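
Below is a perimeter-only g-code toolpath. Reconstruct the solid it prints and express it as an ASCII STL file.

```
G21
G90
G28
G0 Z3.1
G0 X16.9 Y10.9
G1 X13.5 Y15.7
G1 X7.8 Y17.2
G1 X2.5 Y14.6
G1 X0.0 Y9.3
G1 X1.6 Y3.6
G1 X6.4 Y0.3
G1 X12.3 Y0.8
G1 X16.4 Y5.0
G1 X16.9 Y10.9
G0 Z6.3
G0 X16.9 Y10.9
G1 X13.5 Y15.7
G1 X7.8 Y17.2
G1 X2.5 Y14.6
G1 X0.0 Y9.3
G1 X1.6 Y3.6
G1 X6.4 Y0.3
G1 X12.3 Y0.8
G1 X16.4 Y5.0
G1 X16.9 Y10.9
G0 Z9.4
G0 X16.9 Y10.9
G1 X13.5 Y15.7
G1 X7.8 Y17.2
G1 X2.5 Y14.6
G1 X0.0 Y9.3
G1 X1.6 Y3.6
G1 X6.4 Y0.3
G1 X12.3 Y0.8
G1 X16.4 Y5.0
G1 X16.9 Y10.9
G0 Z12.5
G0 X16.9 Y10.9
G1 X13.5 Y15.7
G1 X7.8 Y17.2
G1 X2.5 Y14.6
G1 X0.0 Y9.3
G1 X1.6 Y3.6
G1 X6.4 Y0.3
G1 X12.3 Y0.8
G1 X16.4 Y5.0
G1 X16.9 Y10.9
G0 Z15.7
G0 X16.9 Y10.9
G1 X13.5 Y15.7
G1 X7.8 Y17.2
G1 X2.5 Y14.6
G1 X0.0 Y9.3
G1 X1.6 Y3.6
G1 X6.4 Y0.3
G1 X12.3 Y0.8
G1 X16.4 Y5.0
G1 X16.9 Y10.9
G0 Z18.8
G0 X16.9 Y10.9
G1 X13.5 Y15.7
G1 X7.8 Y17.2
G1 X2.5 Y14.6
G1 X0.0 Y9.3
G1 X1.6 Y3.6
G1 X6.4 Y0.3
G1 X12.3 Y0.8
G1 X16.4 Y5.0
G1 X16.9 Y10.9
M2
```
solid part
  facet normal 0.0000 0.0000 -1.0000
    outer loop
      vertex 7.8 17.2 0.0
      vertex 13.5 15.7 0.0
      vertex 16.9 10.9 0.0
    endloop
  endfacet
  facet normal 0.0000 0.0000 -1.0000
    outer loop
      vertex 2.5 14.6 0.0
      vertex 7.8 17.2 0.0
      vertex 16.9 10.9 0.0
    endloop
  endfacet
  facet normal 0.0000 0.0000 -1.0000
    outer loop
      vertex 0.0 9.3 0.0
      vertex 2.5 14.6 0.0
      vertex 16.9 10.9 0.0
    endloop
  endfacet
  facet normal 0.0000 0.0000 -1.0000
    outer loop
      vertex 1.6 3.6 0.0
      vertex 0.0 9.3 0.0
      vertex 16.9 10.9 0.0
    endloop
  endfacet
  facet normal 0.0000 0.0000 -1.0000
    outer loop
      vertex 6.4 0.3 0.0
      vertex 1.6 3.6 0.0
      vertex 16.9 10.9 0.0
    endloop
  endfacet
  facet normal 0.0000 0.0000 -1.0000
    outer loop
      vertex 12.3 0.8 0.0
      vertex 6.4 0.3 0.0
      vertex 16.9 10.9 0.0
    endloop
  endfacet
  facet normal 0.0000 0.0000 -1.0000
    outer loop
      vertex 16.4 5.0 0.0
      vertex 12.3 0.8 0.0
      vertex 16.9 10.9 0.0
    endloop
  endfacet
  facet normal 0.0000 0.0000 1.0000
    outer loop
      vertex 16.9 10.9 18.8
      vertex 13.5 15.7 18.8
      vertex 7.8 17.2 18.8
    endloop
  endfacet
  facet normal 0.0000 0.0000 1.0000
    outer loop
      vertex 16.9 10.9 18.8
      vertex 7.8 17.2 18.8
      vertex 2.5 14.6 18.8
    endloop
  endfacet
  facet normal 0.0000 0.0000 1.0000
    outer loop
      vertex 16.9 10.9 18.8
      vertex 2.5 14.6 18.8
      vertex 0.0 9.3 18.8
    endloop
  endfacet
  facet normal 0.0000 0.0000 1.0000
    outer loop
      vertex 16.9 10.9 18.8
      vertex 0.0 9.3 18.8
      vertex 1.6 3.6 18.8
    endloop
  endfacet
  facet normal 0.0000 0.0000 1.0000
    outer loop
      vertex 16.9 10.9 18.8
      vertex 1.6 3.6 18.8
      vertex 6.4 0.3 18.8
    endloop
  endfacet
  facet normal 0.0000 0.0000 1.0000
    outer loop
      vertex 16.9 10.9 18.8
      vertex 6.4 0.3 18.8
      vertex 12.3 0.8 18.8
    endloop
  endfacet
  facet normal 0.0000 0.0000 1.0000
    outer loop
      vertex 16.9 10.9 18.8
      vertex 12.3 0.8 18.8
      vertex 16.4 5.0 18.8
    endloop
  endfacet
  facet normal 0.8160 0.5780 0.0000
    outer loop
      vertex 16.9 10.9 0.0
      vertex 13.5 15.7 0.0
      vertex 13.5 15.7 18.8
    endloop
  endfacet
  facet normal 0.8160 0.5780 0.0000
    outer loop
      vertex 16.9 10.9 0.0
      vertex 13.5 15.7 18.8
      vertex 16.9 10.9 18.8
    endloop
  endfacet
  facet normal 0.2545 0.9671 0.0000
    outer loop
      vertex 13.5 15.7 0.0
      vertex 7.8 17.2 0.0
      vertex 7.8 17.2 18.8
    endloop
  endfacet
  facet normal 0.2545 0.9671 0.0000
    outer loop
      vertex 13.5 15.7 0.0
      vertex 7.8 17.2 18.8
      vertex 13.5 15.7 18.8
    endloop
  endfacet
  facet normal -0.4404 0.8978 0.0000
    outer loop
      vertex 7.8 17.2 0.0
      vertex 2.5 14.6 0.0
      vertex 2.5 14.6 18.8
    endloop
  endfacet
  facet normal -0.4404 0.8978 0.0000
    outer loop
      vertex 7.8 17.2 0.0
      vertex 2.5 14.6 18.8
      vertex 7.8 17.2 18.8
    endloop
  endfacet
  facet normal -0.9044 0.4266 0.0000
    outer loop
      vertex 2.5 14.6 0.0
      vertex 0.0 9.3 0.0
      vertex 0.0 9.3 18.8
    endloop
  endfacet
  facet normal -0.9044 0.4266 0.0000
    outer loop
      vertex 2.5 14.6 0.0
      vertex 0.0 9.3 18.8
      vertex 2.5 14.6 18.8
    endloop
  endfacet
  facet normal -0.9628 -0.2703 0.0000
    outer loop
      vertex 0.0 9.3 0.0
      vertex 1.6 3.6 0.0
      vertex 1.6 3.6 18.8
    endloop
  endfacet
  facet normal -0.9628 -0.2703 0.0000
    outer loop
      vertex 0.0 9.3 0.0
      vertex 1.6 3.6 18.8
      vertex 0.0 9.3 18.8
    endloop
  endfacet
  facet normal -0.5665 -0.8240 0.0000
    outer loop
      vertex 1.6 3.6 0.0
      vertex 6.4 0.3 0.0
      vertex 6.4 0.3 18.8
    endloop
  endfacet
  facet normal -0.5665 -0.8240 0.0000
    outer loop
      vertex 1.6 3.6 0.0
      vertex 6.4 0.3 18.8
      vertex 1.6 3.6 18.8
    endloop
  endfacet
  facet normal 0.0844 -0.9964 0.0000
    outer loop
      vertex 6.4 0.3 0.0
      vertex 12.3 0.8 0.0
      vertex 12.3 0.8 18.8
    endloop
  endfacet
  facet normal 0.0844 -0.9964 0.0000
    outer loop
      vertex 6.4 0.3 0.0
      vertex 12.3 0.8 18.8
      vertex 6.4 0.3 18.8
    endloop
  endfacet
  facet normal 0.7156 -0.6985 0.0000
    outer loop
      vertex 12.3 0.8 0.0
      vertex 16.4 5.0 0.0
      vertex 16.4 5.0 18.8
    endloop
  endfacet
  facet normal 0.7156 -0.6985 0.0000
    outer loop
      vertex 12.3 0.8 0.0
      vertex 16.4 5.0 18.8
      vertex 12.3 0.8 18.8
    endloop
  endfacet
  facet normal 0.9964 -0.0844 0.0000
    outer loop
      vertex 16.4 5.0 0.0
      vertex 16.9 10.9 0.0
      vertex 16.9 10.9 18.8
    endloop
  endfacet
  facet normal 0.9964 -0.0844 0.0000
    outer loop
      vertex 16.4 5.0 0.0
      vertex 16.9 10.9 18.8
      vertex 16.4 5.0 18.8
    endloop
  endfacet
endsolid part

The G0 Z moves step by Δz≈3.1 mm. Every layer's G1 loop is the same polygon, so the solid is a straight extrusion of it from z=0 to z≈18.8. Closing with flat bottom and top caps and triangulating gives 32 facets — a regular 9-sided prism (a cylinder approximated with 9 flat sides), circumscribed radius ≈ 8.6 mm, height ≈ 18.8 mm.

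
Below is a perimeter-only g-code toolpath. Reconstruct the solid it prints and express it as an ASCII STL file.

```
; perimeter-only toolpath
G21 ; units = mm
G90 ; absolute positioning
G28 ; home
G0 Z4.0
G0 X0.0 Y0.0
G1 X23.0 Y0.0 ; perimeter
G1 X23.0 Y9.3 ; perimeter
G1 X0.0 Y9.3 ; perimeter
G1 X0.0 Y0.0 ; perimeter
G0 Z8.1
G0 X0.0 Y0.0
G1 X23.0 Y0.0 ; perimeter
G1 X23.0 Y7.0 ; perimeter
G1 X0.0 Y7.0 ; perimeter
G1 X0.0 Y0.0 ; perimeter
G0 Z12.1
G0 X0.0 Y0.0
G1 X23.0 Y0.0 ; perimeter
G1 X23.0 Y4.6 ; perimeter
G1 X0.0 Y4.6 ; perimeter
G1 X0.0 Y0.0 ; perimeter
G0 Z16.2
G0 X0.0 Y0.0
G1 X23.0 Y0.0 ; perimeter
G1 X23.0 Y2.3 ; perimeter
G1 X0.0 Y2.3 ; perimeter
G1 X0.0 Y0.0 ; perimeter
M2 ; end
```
solid part
  facet normal 0.0000 0.0000 -1.0000
    outer loop
      vertex 23.0 11.6 0.0
      vertex 23.0 0.0 0.0
      vertex 0.0 0.0 0.0
    endloop
  endfacet
  facet normal 0.0000 0.0000 -1.0000
    outer loop
      vertex 0.0 11.6 0.0
      vertex 23.0 11.6 0.0
      vertex 0.0 0.0 0.0
    endloop
  endfacet
  facet normal 0.0000 -1.0000 0.0000
    outer loop
      vertex 0.0 0.0 0.0
      vertex 23.0 0.0 0.0
      vertex 23.0 0.0 20.2
    endloop
  endfacet
  facet normal 0.0000 -1.0000 0.0000
    outer loop
      vertex 0.0 0.0 0.0
      vertex 23.0 0.0 20.2
      vertex 0.0 0.0 20.2
    endloop
  endfacet
  facet normal 0.0000 0.8672 0.4980
    outer loop
      vertex 0.0 0.0 20.2
      vertex 23.0 0.0 20.2
      vertex 23.0 11.6 0.0
    endloop
  endfacet
  facet normal 0.0000 0.8672 0.4980
    outer loop
      vertex 0.0 0.0 20.2
      vertex 23.0 11.6 0.0
      vertex 0.0 11.6 0.0
    endloop
  endfacet
  facet normal -1.0000 0.0000 0.0000
    outer loop
      vertex 0.0 0.0 20.2
      vertex 0.0 11.6 0.0
      vertex 0.0 0.0 0.0
    endloop
  endfacet
  facet normal 1.0000 0.0000 0.0000
    outer loop
      vertex 23.0 0.0 0.0
      vertex 23.0 11.6 0.0
      vertex 23.0 0.0 20.2
    endloop
  endfacet
endsolid part

The G0 Z moves step by Δz≈4.0 mm. The G1 loops shrink linearly with z, so the solid tapers from its base footprint up to z≈20.2. Closing with a flat bottom cap and the tapered top and triangulating gives 8 facets — a wedge (ramp): 23 × 11.6 mm base, rising to 20.2 mm along the y=0 edge and sloping linearly to z=0 at y=11.6.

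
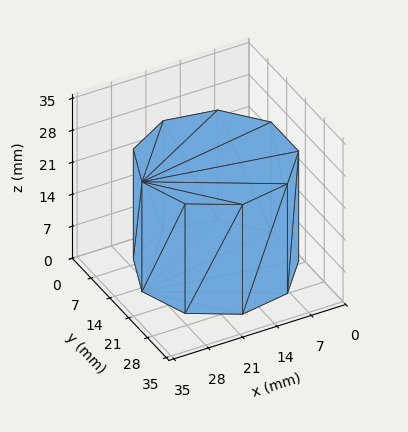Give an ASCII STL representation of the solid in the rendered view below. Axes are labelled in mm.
Reading the render: the shape is a regular 9-sided prism (a cylinder approximated with 9 flat sides), circumscribed radius ≈ 15 mm, height ≈ 24 mm (dimensions read to the nearest mm from the axis ticks). For the STL, each face is triangulated and given an outward normal.

solid part
  facet normal 0.0000 0.0000 -1.0000
    outer loop
      vertex 17.60 29.77 0.00
      vertex 26.49 24.64 0.00
      vertex 30.00 15.00 0.00
    endloop
  endfacet
  facet normal 0.0000 0.0000 -1.0000
    outer loop
      vertex 7.50 27.99 0.00
      vertex 17.60 29.77 0.00
      vertex 30.00 15.00 0.00
    endloop
  endfacet
  facet normal 0.0000 0.0000 -1.0000
    outer loop
      vertex 0.90 20.13 0.00
      vertex 7.50 27.99 0.00
      vertex 30.00 15.00 0.00
    endloop
  endfacet
  facet normal 0.0000 0.0000 -1.0000
    outer loop
      vertex 0.90 9.87 0.00
      vertex 0.90 20.13 0.00
      vertex 30.00 15.00 0.00
    endloop
  endfacet
  facet normal 0.0000 0.0000 -1.0000
    outer loop
      vertex 7.50 2.01 0.00
      vertex 0.90 9.87 0.00
      vertex 30.00 15.00 0.00
    endloop
  endfacet
  facet normal 0.0000 0.0000 -1.0000
    outer loop
      vertex 17.60 0.23 0.00
      vertex 7.50 2.01 0.00
      vertex 30.00 15.00 0.00
    endloop
  endfacet
  facet normal 0.0000 0.0000 -1.0000
    outer loop
      vertex 26.49 5.36 0.00
      vertex 17.60 0.23 0.00
      vertex 30.00 15.00 0.00
    endloop
  endfacet
  facet normal 0.0000 0.0000 1.0000
    outer loop
      vertex 30.00 15.00 24.00
      vertex 26.49 24.64 24.00
      vertex 17.60 29.77 24.00
    endloop
  endfacet
  facet normal 0.0000 0.0000 1.0000
    outer loop
      vertex 30.00 15.00 24.00
      vertex 17.60 29.77 24.00
      vertex 7.50 27.99 24.00
    endloop
  endfacet
  facet normal 0.0000 0.0000 1.0000
    outer loop
      vertex 30.00 15.00 24.00
      vertex 7.50 27.99 24.00
      vertex 0.90 20.13 24.00
    endloop
  endfacet
  facet normal 0.0000 0.0000 1.0000
    outer loop
      vertex 30.00 15.00 24.00
      vertex 0.90 20.13 24.00
      vertex 0.90 9.87 24.00
    endloop
  endfacet
  facet normal 0.0000 0.0000 1.0000
    outer loop
      vertex 30.00 15.00 24.00
      vertex 0.90 9.87 24.00
      vertex 7.50 2.01 24.00
    endloop
  endfacet
  facet normal 0.0000 0.0000 1.0000
    outer loop
      vertex 30.00 15.00 24.00
      vertex 7.50 2.01 24.00
      vertex 17.60 0.23 24.00
    endloop
  endfacet
  facet normal 0.0000 0.0000 1.0000
    outer loop
      vertex 30.00 15.00 24.00
      vertex 17.60 0.23 24.00
      vertex 26.49 5.36 24.00
    endloop
  endfacet
  facet normal 0.9397 0.3421 0.0000
    outer loop
      vertex 30.00 15.00 0.00
      vertex 26.49 24.64 0.00
      vertex 26.49 24.64 24.00
    endloop
  endfacet
  facet normal 0.9397 0.3421 0.0000
    outer loop
      vertex 30.00 15.00 0.00
      vertex 26.49 24.64 24.00
      vertex 30.00 15.00 24.00
    endloop
  endfacet
  facet normal 0.4998 0.8661 0.0000
    outer loop
      vertex 26.49 24.64 0.00
      vertex 17.60 29.77 0.00
      vertex 17.60 29.77 24.00
    endloop
  endfacet
  facet normal 0.4998 0.8661 0.0000
    outer loop
      vertex 26.49 24.64 0.00
      vertex 17.60 29.77 24.00
      vertex 26.49 24.64 24.00
    endloop
  endfacet
  facet normal -0.1736 0.9848 0.0000
    outer loop
      vertex 17.60 29.77 0.00
      vertex 7.50 27.99 0.00
      vertex 7.50 27.99 24.00
    endloop
  endfacet
  facet normal -0.1736 0.9848 0.0000
    outer loop
      vertex 17.60 29.77 0.00
      vertex 7.50 27.99 24.00
      vertex 17.60 29.77 24.00
    endloop
  endfacet
  facet normal -0.7658 0.6431 0.0000
    outer loop
      vertex 7.50 27.99 0.00
      vertex 0.90 20.13 0.00
      vertex 0.90 20.13 24.00
    endloop
  endfacet
  facet normal -0.7658 0.6431 0.0000
    outer loop
      vertex 7.50 27.99 0.00
      vertex 0.90 20.13 24.00
      vertex 7.50 27.99 24.00
    endloop
  endfacet
  facet normal -1.0000 0.0000 0.0000
    outer loop
      vertex 0.90 20.13 0.00
      vertex 0.90 9.87 0.00
      vertex 0.90 9.87 24.00
    endloop
  endfacet
  facet normal -1.0000 0.0000 0.0000
    outer loop
      vertex 0.90 20.13 0.00
      vertex 0.90 9.87 24.00
      vertex 0.90 20.13 24.00
    endloop
  endfacet
  facet normal -0.7658 -0.6431 0.0000
    outer loop
      vertex 0.90 9.87 0.00
      vertex 7.50 2.01 0.00
      vertex 7.50 2.01 24.00
    endloop
  endfacet
  facet normal -0.7658 -0.6431 0.0000
    outer loop
      vertex 0.90 9.87 0.00
      vertex 7.50 2.01 24.00
      vertex 0.90 9.87 24.00
    endloop
  endfacet
  facet normal -0.1736 -0.9848 0.0000
    outer loop
      vertex 7.50 2.01 0.00
      vertex 17.60 0.23 0.00
      vertex 17.60 0.23 24.00
    endloop
  endfacet
  facet normal -0.1736 -0.9848 0.0000
    outer loop
      vertex 7.50 2.01 0.00
      vertex 17.60 0.23 24.00
      vertex 7.50 2.01 24.00
    endloop
  endfacet
  facet normal 0.4998 -0.8661 0.0000
    outer loop
      vertex 17.60 0.23 0.00
      vertex 26.49 5.36 0.00
      vertex 26.49 5.36 24.00
    endloop
  endfacet
  facet normal 0.4998 -0.8661 0.0000
    outer loop
      vertex 17.60 0.23 0.00
      vertex 26.49 5.36 24.00
      vertex 17.60 0.23 24.00
    endloop
  endfacet
  facet normal 0.9397 -0.3421 0.0000
    outer loop
      vertex 26.49 5.36 0.00
      vertex 30.00 15.00 0.00
      vertex 30.00 15.00 24.00
    endloop
  endfacet
  facet normal 0.9397 -0.3421 0.0000
    outer loop
      vertex 26.49 5.36 0.00
      vertex 30.00 15.00 24.00
      vertex 26.49 5.36 24.00
    endloop
  endfacet
endsolid part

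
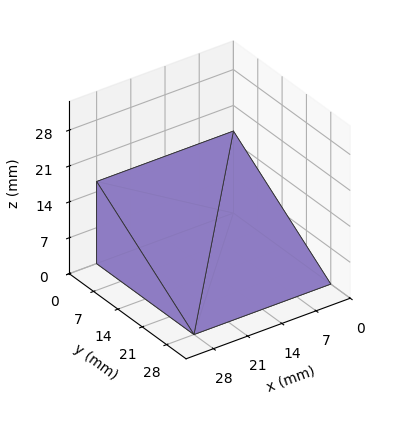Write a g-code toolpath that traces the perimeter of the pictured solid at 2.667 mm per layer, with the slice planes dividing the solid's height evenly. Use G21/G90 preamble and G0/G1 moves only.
Reading the render: the shape is a wedge (ramp): 28 × 28 mm base, rising to 16 mm along the y=0 edge and sloping linearly to z=0 at y=28 (dimensions read to the nearest mm from the axis ticks). For the g-code, the solid's height is divided into equal slices at the stated Δz and each level perimeter traced with G1 moves after a G0 lift.

; perimeter-only toolpath
G21 ; units = mm
G90 ; absolute positioning
G28 ; home
; layer 1
G0 Z2.667
G0 X0.000 Y0.000
G1 X28.000 Y0.000
G1 X28.000 Y23.333
G1 X0.000 Y23.333
G1 X0.000 Y0.000
; layer 2
G0 Z5.333
G0 X0.000 Y0.000
G1 X28.000 Y0.000
G1 X28.000 Y18.667
G1 X0.000 Y18.667
G1 X0.000 Y0.000
; layer 3
G0 Z8.000
G0 X0.000 Y0.000
G1 X28.000 Y0.000
G1 X28.000 Y14.000
G1 X0.000 Y14.000
G1 X0.000 Y0.000
; layer 4
G0 Z10.667
G0 X0.000 Y0.000
G1 X28.000 Y0.000
G1 X28.000 Y9.333
G1 X0.000 Y9.333
G1 X0.000 Y0.000
; layer 5
G0 Z13.333
G0 X0.000 Y0.000
G1 X28.000 Y0.000
G1 X28.000 Y4.667
G1 X0.000 Y4.667
G1 X0.000 Y0.000
M2 ; end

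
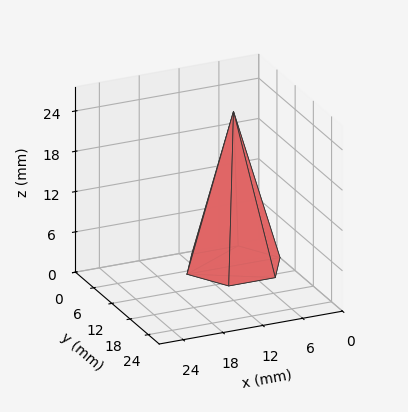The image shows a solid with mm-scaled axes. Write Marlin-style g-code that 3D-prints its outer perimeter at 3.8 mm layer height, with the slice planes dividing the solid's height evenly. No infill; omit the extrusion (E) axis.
Reading the render: the shape is a regular 6-sided pyramid, base circumscribed radius ≈ 7 mm, apex at z ≈ 23 mm (dimensions read to the nearest mm from the axis ticks). For the g-code, the solid's height is divided into equal slices at the stated Δz and each level perimeter traced with G1 moves after a G0 lift.

; perimeter-only toolpath
G21 ; units = mm
G90 ; absolute positioning
G28 ; home
; layer 1
G0 Z3.8
G0 X12.8 Y7.0
G1 X9.9 Y12.1
G1 X4.1 Y12.1
G1 X1.2 Y7.0
G1 X4.1 Y1.9
G1 X9.9 Y1.9
G1 X12.8 Y7.0
; layer 2
G0 Z7.7
G0 X11.7 Y7.0
G1 X9.3 Y11.1
G1 X4.7 Y11.1
G1 X2.3 Y7.0
G1 X4.7 Y2.9
G1 X9.3 Y2.9
G1 X11.7 Y7.0
; layer 3
G0 Z11.5
G0 X10.5 Y7.0
G1 X8.8 Y10.1
G1 X5.2 Y10.1
G1 X3.5 Y7.0
G1 X5.2 Y4.0
G1 X8.8 Y4.0
G1 X10.5 Y7.0
; layer 4
G0 Z15.3
G0 X9.3 Y7.0
G1 X8.2 Y9.0
G1 X5.8 Y9.0
G1 X4.7 Y7.0
G1 X5.8 Y5.0
G1 X8.2 Y5.0
G1 X9.3 Y7.0
; layer 5
G0 Z19.2
G0 X8.2 Y7.0
G1 X7.6 Y8.0
G1 X6.4 Y8.0
G1 X5.8 Y7.0
G1 X6.4 Y6.0
G1 X7.6 Y6.0
G1 X8.2 Y7.0
M2 ; end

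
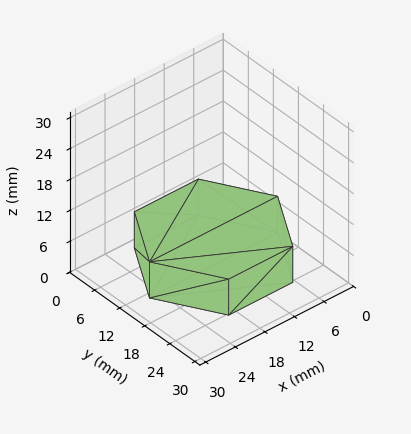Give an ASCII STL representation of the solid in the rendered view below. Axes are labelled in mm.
Reading the render: the shape is a regular 6-sided prism (a cylinder approximated with 6 flat sides), circumscribed radius ≈ 13 mm, height ≈ 7 mm (dimensions read to the nearest mm from the axis ticks). For the STL, each face is triangulated and given an outward normal.

solid part
  facet normal 0.0000 0.0000 -1.0000
    outer loop
      vertex 6.5 24.3 0.0
      vertex 19.5 24.3 0.0
      vertex 26.0 13.0 0.0
    endloop
  endfacet
  facet normal 0.0000 0.0000 -1.0000
    outer loop
      vertex 0.0 13.0 0.0
      vertex 6.5 24.3 0.0
      vertex 26.0 13.0 0.0
    endloop
  endfacet
  facet normal 0.0000 0.0000 -1.0000
    outer loop
      vertex 6.5 1.7 0.0
      vertex 0.0 13.0 0.0
      vertex 26.0 13.0 0.0
    endloop
  endfacet
  facet normal 0.0000 0.0000 -1.0000
    outer loop
      vertex 19.5 1.7 0.0
      vertex 6.5 1.7 0.0
      vertex 26.0 13.0 0.0
    endloop
  endfacet
  facet normal 0.0000 0.0000 1.0000
    outer loop
      vertex 26.0 13.0 7.0
      vertex 19.5 24.3 7.0
      vertex 6.5 24.3 7.0
    endloop
  endfacet
  facet normal 0.0000 0.0000 1.0000
    outer loop
      vertex 26.0 13.0 7.0
      vertex 6.5 24.3 7.0
      vertex 0.0 13.0 7.0
    endloop
  endfacet
  facet normal 0.0000 0.0000 1.0000
    outer loop
      vertex 26.0 13.0 7.0
      vertex 0.0 13.0 7.0
      vertex 6.5 1.7 7.0
    endloop
  endfacet
  facet normal 0.0000 0.0000 1.0000
    outer loop
      vertex 26.0 13.0 7.0
      vertex 6.5 1.7 7.0
      vertex 19.5 1.7 7.0
    endloop
  endfacet
  facet normal 0.8668 0.4986 0.0000
    outer loop
      vertex 26.0 13.0 0.0
      vertex 19.5 24.3 0.0
      vertex 19.5 24.3 7.0
    endloop
  endfacet
  facet normal 0.8668 0.4986 0.0000
    outer loop
      vertex 26.0 13.0 0.0
      vertex 19.5 24.3 7.0
      vertex 26.0 13.0 7.0
    endloop
  endfacet
  facet normal 0.0000 1.0000 0.0000
    outer loop
      vertex 19.5 24.3 0.0
      vertex 6.5 24.3 0.0
      vertex 6.5 24.3 7.0
    endloop
  endfacet
  facet normal 0.0000 1.0000 0.0000
    outer loop
      vertex 19.5 24.3 0.0
      vertex 6.5 24.3 7.0
      vertex 19.5 24.3 7.0
    endloop
  endfacet
  facet normal -0.8668 0.4986 0.0000
    outer loop
      vertex 6.5 24.3 0.0
      vertex 0.0 13.0 0.0
      vertex 0.0 13.0 7.0
    endloop
  endfacet
  facet normal -0.8668 0.4986 0.0000
    outer loop
      vertex 6.5 24.3 0.0
      vertex 0.0 13.0 7.0
      vertex 6.5 24.3 7.0
    endloop
  endfacet
  facet normal -0.8668 -0.4986 0.0000
    outer loop
      vertex 0.0 13.0 0.0
      vertex 6.5 1.7 0.0
      vertex 6.5 1.7 7.0
    endloop
  endfacet
  facet normal -0.8668 -0.4986 0.0000
    outer loop
      vertex 0.0 13.0 0.0
      vertex 6.5 1.7 7.0
      vertex 0.0 13.0 7.0
    endloop
  endfacet
  facet normal 0.0000 -1.0000 0.0000
    outer loop
      vertex 6.5 1.7 0.0
      vertex 19.5 1.7 0.0
      vertex 19.5 1.7 7.0
    endloop
  endfacet
  facet normal 0.0000 -1.0000 0.0000
    outer loop
      vertex 6.5 1.7 0.0
      vertex 19.5 1.7 7.0
      vertex 6.5 1.7 7.0
    endloop
  endfacet
  facet normal 0.8668 -0.4986 0.0000
    outer loop
      vertex 19.5 1.7 0.0
      vertex 26.0 13.0 0.0
      vertex 26.0 13.0 7.0
    endloop
  endfacet
  facet normal 0.8668 -0.4986 0.0000
    outer loop
      vertex 19.5 1.7 0.0
      vertex 26.0 13.0 7.0
      vertex 19.5 1.7 7.0
    endloop
  endfacet
endsolid part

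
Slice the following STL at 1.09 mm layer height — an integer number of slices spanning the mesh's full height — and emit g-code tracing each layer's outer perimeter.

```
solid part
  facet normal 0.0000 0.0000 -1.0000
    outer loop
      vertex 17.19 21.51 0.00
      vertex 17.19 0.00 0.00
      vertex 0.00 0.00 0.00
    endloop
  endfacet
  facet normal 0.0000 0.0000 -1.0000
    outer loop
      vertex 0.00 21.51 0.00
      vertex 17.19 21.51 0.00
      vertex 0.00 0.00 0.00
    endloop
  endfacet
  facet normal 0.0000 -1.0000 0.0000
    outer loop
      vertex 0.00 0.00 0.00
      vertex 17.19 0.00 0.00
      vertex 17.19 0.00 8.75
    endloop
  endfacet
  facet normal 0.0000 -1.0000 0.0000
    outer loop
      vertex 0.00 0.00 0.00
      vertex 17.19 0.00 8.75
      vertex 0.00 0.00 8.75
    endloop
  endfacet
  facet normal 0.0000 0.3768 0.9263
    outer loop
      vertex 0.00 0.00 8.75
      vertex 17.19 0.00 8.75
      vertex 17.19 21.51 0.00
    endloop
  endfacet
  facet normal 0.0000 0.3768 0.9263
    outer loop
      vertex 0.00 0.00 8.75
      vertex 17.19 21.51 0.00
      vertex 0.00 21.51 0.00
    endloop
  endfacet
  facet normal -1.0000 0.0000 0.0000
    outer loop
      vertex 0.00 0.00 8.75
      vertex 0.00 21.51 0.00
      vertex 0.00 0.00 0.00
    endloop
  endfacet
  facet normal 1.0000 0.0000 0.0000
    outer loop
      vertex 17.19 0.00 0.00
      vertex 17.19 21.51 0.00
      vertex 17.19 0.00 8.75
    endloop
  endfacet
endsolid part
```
; perimeter-only toolpath
G21 ; units = mm
G90 ; absolute positioning
G28 ; home
; layer 1
G0 Z1.09
G0 X0.00 Y0.00
G1 X17.19 Y0.00
G1 X17.19 Y18.82
G1 X0.00 Y18.82
G1 X0.00 Y0.00
; layer 2
G0 Z2.19
G0 X0.00 Y0.00
G1 X17.19 Y0.00
G1 X17.19 Y16.13
G1 X0.00 Y16.13
G1 X0.00 Y0.00
; layer 3
G0 Z3.28
G0 X0.00 Y0.00
G1 X17.19 Y0.00
G1 X17.19 Y13.44
G1 X0.00 Y13.44
G1 X0.00 Y0.00
; layer 4
G0 Z4.38
G0 X0.00 Y0.00
G1 X17.19 Y0.00
G1 X17.19 Y10.76
G1 X0.00 Y10.76
G1 X0.00 Y0.00
; layer 5
G0 Z5.47
G0 X0.00 Y0.00
G1 X17.19 Y0.00
G1 X17.19 Y8.07
G1 X0.00 Y8.07
G1 X0.00 Y0.00
; layer 6
G0 Z6.56
G0 X0.00 Y0.00
G1 X17.19 Y0.00
G1 X17.19 Y5.38
G1 X0.00 Y5.38
G1 X0.00 Y0.00
; layer 7
G0 Z7.66
G0 X0.00 Y0.00
G1 X17.19 Y0.00
G1 X17.19 Y2.69
G1 X0.00 Y2.69
G1 X0.00 Y0.00
M2 ; end

The solid is a wedge (ramp): 17.2 × 21.5 mm base, rising to 8.75 mm along the y=0 edge and sloping linearly to z=0 at y=21.5. Slicing at Δz = 1.09 mm — 8 equal slices spanning the solid's height, so layer i sits at z = i·h/8 — gives 7 non-empty perimeters. Each is a 4-segment closed polygon; G0 lifts to the layer z and rapids to the start vertex, then G1 traces the edges. The cross-section shrinks linearly with z (the slice at the apex is degenerate and omitted).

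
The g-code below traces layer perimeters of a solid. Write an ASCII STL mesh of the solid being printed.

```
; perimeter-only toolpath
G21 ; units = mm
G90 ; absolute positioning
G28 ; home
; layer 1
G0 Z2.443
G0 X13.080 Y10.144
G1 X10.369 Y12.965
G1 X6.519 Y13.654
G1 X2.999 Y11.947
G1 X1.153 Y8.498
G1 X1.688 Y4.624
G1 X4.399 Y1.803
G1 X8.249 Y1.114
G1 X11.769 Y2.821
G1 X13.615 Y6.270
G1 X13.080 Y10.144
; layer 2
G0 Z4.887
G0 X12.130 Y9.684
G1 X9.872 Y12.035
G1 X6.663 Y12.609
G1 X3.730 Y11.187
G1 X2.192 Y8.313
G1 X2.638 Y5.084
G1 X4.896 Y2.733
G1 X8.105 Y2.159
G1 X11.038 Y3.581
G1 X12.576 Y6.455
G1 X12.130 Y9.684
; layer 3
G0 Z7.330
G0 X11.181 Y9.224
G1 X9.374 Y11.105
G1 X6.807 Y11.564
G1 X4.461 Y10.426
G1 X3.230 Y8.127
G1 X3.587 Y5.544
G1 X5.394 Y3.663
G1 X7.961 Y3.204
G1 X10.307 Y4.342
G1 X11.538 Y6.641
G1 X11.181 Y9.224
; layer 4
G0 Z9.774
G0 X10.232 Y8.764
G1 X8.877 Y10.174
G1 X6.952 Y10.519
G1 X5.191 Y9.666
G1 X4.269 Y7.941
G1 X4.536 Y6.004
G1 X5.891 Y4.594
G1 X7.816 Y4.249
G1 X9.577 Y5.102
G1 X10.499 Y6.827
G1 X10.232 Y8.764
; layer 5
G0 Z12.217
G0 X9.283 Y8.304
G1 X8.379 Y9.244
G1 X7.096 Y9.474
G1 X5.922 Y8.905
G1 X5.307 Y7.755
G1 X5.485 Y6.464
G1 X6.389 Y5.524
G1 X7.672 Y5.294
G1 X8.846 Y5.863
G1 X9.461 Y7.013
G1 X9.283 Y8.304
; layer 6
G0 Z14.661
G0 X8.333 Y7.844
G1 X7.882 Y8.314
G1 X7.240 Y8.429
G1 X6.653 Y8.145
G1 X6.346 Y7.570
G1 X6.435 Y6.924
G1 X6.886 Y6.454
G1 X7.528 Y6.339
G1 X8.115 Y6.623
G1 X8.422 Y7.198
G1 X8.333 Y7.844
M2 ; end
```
solid part
  facet normal 0.0000 0.0000 -1.0000
    outer loop
      vertex 6.375 14.699 0.000
      vertex 10.867 13.895 0.000
      vertex 14.029 10.604 0.000
    endloop
  endfacet
  facet normal 0.0000 0.0000 -1.0000
    outer loop
      vertex 2.268 12.708 0.000
      vertex 6.375 14.699 0.000
      vertex 14.029 10.604 0.000
    endloop
  endfacet
  facet normal 0.0000 0.0000 -1.0000
    outer loop
      vertex 0.115 8.684 0.000
      vertex 2.268 12.708 0.000
      vertex 14.029 10.604 0.000
    endloop
  endfacet
  facet normal 0.0000 0.0000 -1.0000
    outer loop
      vertex 0.739 4.164 0.000
      vertex 0.115 8.684 0.000
      vertex 14.029 10.604 0.000
    endloop
  endfacet
  facet normal 0.0000 0.0000 -1.0000
    outer loop
      vertex 3.901 0.873 0.000
      vertex 0.739 4.164 0.000
      vertex 14.029 10.604 0.000
    endloop
  endfacet
  facet normal 0.0000 0.0000 -1.0000
    outer loop
      vertex 8.393 0.069 0.000
      vertex 3.901 0.873 0.000
      vertex 14.029 10.604 0.000
    endloop
  endfacet
  facet normal 0.0000 0.0000 -1.0000
    outer loop
      vertex 12.500 2.060 0.000
      vertex 8.393 0.069 0.000
      vertex 14.029 10.604 0.000
    endloop
  endfacet
  facet normal 0.0000 0.0000 -1.0000
    outer loop
      vertex 14.653 6.084 0.000
      vertex 12.500 2.060 0.000
      vertex 14.029 10.604 0.000
    endloop
  endfacet
  facet normal 0.6671 0.6409 0.3798
    outer loop
      vertex 14.029 10.604 0.000
      vertex 10.867 13.895 0.000
      vertex 7.384 7.384 17.104
    endloop
  endfacet
  facet normal 0.1630 0.9106 0.3798
    outer loop
      vertex 10.867 13.895 0.000
      vertex 6.375 14.699 0.000
      vertex 7.384 7.384 17.104
    endloop
  endfacet
  facet normal -0.4035 0.8324 0.3798
    outer loop
      vertex 6.375 14.699 0.000
      vertex 2.268 12.708 0.000
      vertex 7.384 7.384 17.104
    endloop
  endfacet
  facet normal -0.8157 0.4364 0.3798
    outer loop
      vertex 2.268 12.708 0.000
      vertex 0.115 8.684 0.000
      vertex 7.384 7.384 17.104
    endloop
  endfacet
  facet normal -0.9164 -0.1265 0.3798
    outer loop
      vertex 0.115 8.684 0.000
      vertex 0.739 4.164 0.000
      vertex 7.384 7.384 17.104
    endloop
  endfacet
  facet normal -0.6671 -0.6409 0.3798
    outer loop
      vertex 0.739 4.164 0.000
      vertex 3.901 0.873 0.000
      vertex 7.384 7.384 17.104
    endloop
  endfacet
  facet normal -0.1630 -0.9106 0.3798
    outer loop
      vertex 3.901 0.873 0.000
      vertex 8.393 0.069 0.000
      vertex 7.384 7.384 17.104
    endloop
  endfacet
  facet normal 0.4035 -0.8324 0.3798
    outer loop
      vertex 8.393 0.069 0.000
      vertex 12.500 2.060 0.000
      vertex 7.384 7.384 17.104
    endloop
  endfacet
  facet normal 0.8157 -0.4364 0.3798
    outer loop
      vertex 12.500 2.060 0.000
      vertex 14.653 6.084 0.000
      vertex 7.384 7.384 17.104
    endloop
  endfacet
  facet normal 0.9164 0.1265 0.3798
    outer loop
      vertex 14.653 6.084 0.000
      vertex 14.029 10.604 0.000
      vertex 7.384 7.384 17.104
    endloop
  endfacet
endsolid part

The G0 Z moves step by Δz≈2.443 mm. The G1 loops shrink linearly with z, so the solid tapers from its base footprint up to z≈17.1. Closing with a flat bottom cap and the tapered top and triangulating gives 18 facets — a regular 10-sided pyramid, base circumscribed radius ≈ 7.38 mm, apex at z ≈ 17.1 mm.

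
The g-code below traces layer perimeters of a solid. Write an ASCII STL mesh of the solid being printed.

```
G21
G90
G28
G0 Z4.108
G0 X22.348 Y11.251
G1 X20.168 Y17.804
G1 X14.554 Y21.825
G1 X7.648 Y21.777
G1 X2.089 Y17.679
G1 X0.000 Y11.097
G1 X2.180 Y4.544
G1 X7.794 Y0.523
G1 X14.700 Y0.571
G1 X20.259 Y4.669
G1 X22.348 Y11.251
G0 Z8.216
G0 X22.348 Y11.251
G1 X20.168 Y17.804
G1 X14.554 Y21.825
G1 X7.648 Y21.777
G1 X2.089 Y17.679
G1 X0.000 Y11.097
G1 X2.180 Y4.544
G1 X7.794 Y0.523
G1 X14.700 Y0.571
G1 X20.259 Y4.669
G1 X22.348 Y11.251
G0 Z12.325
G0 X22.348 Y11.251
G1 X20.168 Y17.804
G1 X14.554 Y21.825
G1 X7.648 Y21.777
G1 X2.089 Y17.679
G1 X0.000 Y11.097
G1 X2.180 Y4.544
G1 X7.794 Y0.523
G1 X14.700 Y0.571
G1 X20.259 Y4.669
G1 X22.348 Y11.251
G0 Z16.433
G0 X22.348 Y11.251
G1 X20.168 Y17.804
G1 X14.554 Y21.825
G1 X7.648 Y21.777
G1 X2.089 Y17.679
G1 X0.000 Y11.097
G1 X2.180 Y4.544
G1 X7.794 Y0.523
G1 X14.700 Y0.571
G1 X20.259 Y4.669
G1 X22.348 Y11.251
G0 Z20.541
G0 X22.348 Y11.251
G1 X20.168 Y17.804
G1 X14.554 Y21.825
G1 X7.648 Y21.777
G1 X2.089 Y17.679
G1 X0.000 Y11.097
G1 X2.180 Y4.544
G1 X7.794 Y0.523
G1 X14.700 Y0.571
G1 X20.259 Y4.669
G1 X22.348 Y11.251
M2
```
solid part
  facet normal 0.0000 0.0000 -1.0000
    outer loop
      vertex 14.554 21.825 0.000
      vertex 20.168 17.804 0.000
      vertex 22.348 11.251 0.000
    endloop
  endfacet
  facet normal 0.0000 0.0000 -1.0000
    outer loop
      vertex 7.648 21.777 0.000
      vertex 14.554 21.825 0.000
      vertex 22.348 11.251 0.000
    endloop
  endfacet
  facet normal 0.0000 0.0000 -1.0000
    outer loop
      vertex 2.089 17.679 0.000
      vertex 7.648 21.777 0.000
      vertex 22.348 11.251 0.000
    endloop
  endfacet
  facet normal 0.0000 0.0000 -1.0000
    outer loop
      vertex 0.000 11.097 0.000
      vertex 2.089 17.679 0.000
      vertex 22.348 11.251 0.000
    endloop
  endfacet
  facet normal 0.0000 0.0000 -1.0000
    outer loop
      vertex 2.180 4.544 0.000
      vertex 0.000 11.097 0.000
      vertex 22.348 11.251 0.000
    endloop
  endfacet
  facet normal 0.0000 0.0000 -1.0000
    outer loop
      vertex 7.794 0.523 0.000
      vertex 2.180 4.544 0.000
      vertex 22.348 11.251 0.000
    endloop
  endfacet
  facet normal 0.0000 0.0000 -1.0000
    outer loop
      vertex 14.700 0.571 0.000
      vertex 7.794 0.523 0.000
      vertex 22.348 11.251 0.000
    endloop
  endfacet
  facet normal 0.0000 0.0000 -1.0000
    outer loop
      vertex 20.259 4.669 0.000
      vertex 14.700 0.571 0.000
      vertex 22.348 11.251 0.000
    endloop
  endfacet
  facet normal 0.0000 0.0000 1.0000
    outer loop
      vertex 22.348 11.251 20.541
      vertex 20.168 17.804 20.541
      vertex 14.554 21.825 20.541
    endloop
  endfacet
  facet normal 0.0000 0.0000 1.0000
    outer loop
      vertex 22.348 11.251 20.541
      vertex 14.554 21.825 20.541
      vertex 7.648 21.777 20.541
    endloop
  endfacet
  facet normal 0.0000 0.0000 1.0000
    outer loop
      vertex 22.348 11.251 20.541
      vertex 7.648 21.777 20.541
      vertex 2.089 17.679 20.541
    endloop
  endfacet
  facet normal 0.0000 0.0000 1.0000
    outer loop
      vertex 22.348 11.251 20.541
      vertex 2.089 17.679 20.541
      vertex 0.000 11.097 20.541
    endloop
  endfacet
  facet normal 0.0000 0.0000 1.0000
    outer loop
      vertex 22.348 11.251 20.541
      vertex 0.000 11.097 20.541
      vertex 2.180 4.544 20.541
    endloop
  endfacet
  facet normal 0.0000 0.0000 1.0000
    outer loop
      vertex 22.348 11.251 20.541
      vertex 2.180 4.544 20.541
      vertex 7.794 0.523 20.541
    endloop
  endfacet
  facet normal 0.0000 0.0000 1.0000
    outer loop
      vertex 22.348 11.251 20.541
      vertex 7.794 0.523 20.541
      vertex 14.700 0.571 20.541
    endloop
  endfacet
  facet normal 0.0000 0.0000 1.0000
    outer loop
      vertex 22.348 11.251 20.541
      vertex 14.700 0.571 20.541
      vertex 20.259 4.669 20.541
    endloop
  endfacet
  facet normal 0.9489 0.3157 0.0000
    outer loop
      vertex 22.348 11.251 0.000
      vertex 20.168 17.804 0.000
      vertex 20.168 17.804 20.541
    endloop
  endfacet
  facet normal 0.9489 0.3157 0.0000
    outer loop
      vertex 22.348 11.251 0.000
      vertex 20.168 17.804 20.541
      vertex 22.348 11.251 20.541
    endloop
  endfacet
  facet normal 0.5823 0.8130 0.0000
    outer loop
      vertex 20.168 17.804 0.000
      vertex 14.554 21.825 0.000
      vertex 14.554 21.825 20.541
    endloop
  endfacet
  facet normal 0.5823 0.8130 0.0000
    outer loop
      vertex 20.168 17.804 0.000
      vertex 14.554 21.825 20.541
      vertex 20.168 17.804 20.541
    endloop
  endfacet
  facet normal -0.0070 1.0000 0.0000
    outer loop
      vertex 14.554 21.825 0.000
      vertex 7.648 21.777 0.000
      vertex 7.648 21.777 20.541
    endloop
  endfacet
  facet normal -0.0070 1.0000 0.0000
    outer loop
      vertex 14.554 21.825 0.000
      vertex 7.648 21.777 20.541
      vertex 14.554 21.825 20.541
    endloop
  endfacet
  facet normal -0.5934 0.8049 0.0000
    outer loop
      vertex 7.648 21.777 0.000
      vertex 2.089 17.679 0.000
      vertex 2.089 17.679 20.541
    endloop
  endfacet
  facet normal -0.5934 0.8049 0.0000
    outer loop
      vertex 7.648 21.777 0.000
      vertex 2.089 17.679 20.541
      vertex 7.648 21.777 20.541
    endloop
  endfacet
  facet normal -0.9531 0.3025 0.0000
    outer loop
      vertex 2.089 17.679 0.000
      vertex 0.000 11.097 0.000
      vertex 0.000 11.097 20.541
    endloop
  endfacet
  facet normal -0.9531 0.3025 0.0000
    outer loop
      vertex 2.089 17.679 0.000
      vertex 0.000 11.097 20.541
      vertex 2.089 17.679 20.541
    endloop
  endfacet
  facet normal -0.9489 -0.3157 0.0000
    outer loop
      vertex 0.000 11.097 0.000
      vertex 2.180 4.544 0.000
      vertex 2.180 4.544 20.541
    endloop
  endfacet
  facet normal -0.9489 -0.3157 0.0000
    outer loop
      vertex 0.000 11.097 0.000
      vertex 2.180 4.544 20.541
      vertex 0.000 11.097 20.541
    endloop
  endfacet
  facet normal -0.5823 -0.8130 0.0000
    outer loop
      vertex 2.180 4.544 0.000
      vertex 7.794 0.523 0.000
      vertex 7.794 0.523 20.541
    endloop
  endfacet
  facet normal -0.5823 -0.8130 0.0000
    outer loop
      vertex 2.180 4.544 0.000
      vertex 7.794 0.523 20.541
      vertex 2.180 4.544 20.541
    endloop
  endfacet
  facet normal 0.0070 -1.0000 0.0000
    outer loop
      vertex 7.794 0.523 0.000
      vertex 14.700 0.571 0.000
      vertex 14.700 0.571 20.541
    endloop
  endfacet
  facet normal 0.0070 -1.0000 0.0000
    outer loop
      vertex 7.794 0.523 0.000
      vertex 14.700 0.571 20.541
      vertex 7.794 0.523 20.541
    endloop
  endfacet
  facet normal 0.5934 -0.8049 0.0000
    outer loop
      vertex 14.700 0.571 0.000
      vertex 20.259 4.669 0.000
      vertex 20.259 4.669 20.541
    endloop
  endfacet
  facet normal 0.5934 -0.8049 0.0000
    outer loop
      vertex 14.700 0.571 0.000
      vertex 20.259 4.669 20.541
      vertex 14.700 0.571 20.541
    endloop
  endfacet
  facet normal 0.9531 -0.3025 0.0000
    outer loop
      vertex 20.259 4.669 0.000
      vertex 22.348 11.251 0.000
      vertex 22.348 11.251 20.541
    endloop
  endfacet
  facet normal 0.9531 -0.3025 0.0000
    outer loop
      vertex 20.259 4.669 0.000
      vertex 22.348 11.251 20.541
      vertex 20.259 4.669 20.541
    endloop
  endfacet
endsolid part

The G0 Z moves step by Δz≈4.108 mm. Every layer's G1 loop is the same polygon, so the solid is a straight extrusion of it from z=0 to z≈20.5. Closing with flat bottom and top caps and triangulating gives 36 facets — a regular 10-sided prism (a cylinder approximated with 10 flat sides), circumscribed radius ≈ 11.2 mm, height ≈ 20.5 mm.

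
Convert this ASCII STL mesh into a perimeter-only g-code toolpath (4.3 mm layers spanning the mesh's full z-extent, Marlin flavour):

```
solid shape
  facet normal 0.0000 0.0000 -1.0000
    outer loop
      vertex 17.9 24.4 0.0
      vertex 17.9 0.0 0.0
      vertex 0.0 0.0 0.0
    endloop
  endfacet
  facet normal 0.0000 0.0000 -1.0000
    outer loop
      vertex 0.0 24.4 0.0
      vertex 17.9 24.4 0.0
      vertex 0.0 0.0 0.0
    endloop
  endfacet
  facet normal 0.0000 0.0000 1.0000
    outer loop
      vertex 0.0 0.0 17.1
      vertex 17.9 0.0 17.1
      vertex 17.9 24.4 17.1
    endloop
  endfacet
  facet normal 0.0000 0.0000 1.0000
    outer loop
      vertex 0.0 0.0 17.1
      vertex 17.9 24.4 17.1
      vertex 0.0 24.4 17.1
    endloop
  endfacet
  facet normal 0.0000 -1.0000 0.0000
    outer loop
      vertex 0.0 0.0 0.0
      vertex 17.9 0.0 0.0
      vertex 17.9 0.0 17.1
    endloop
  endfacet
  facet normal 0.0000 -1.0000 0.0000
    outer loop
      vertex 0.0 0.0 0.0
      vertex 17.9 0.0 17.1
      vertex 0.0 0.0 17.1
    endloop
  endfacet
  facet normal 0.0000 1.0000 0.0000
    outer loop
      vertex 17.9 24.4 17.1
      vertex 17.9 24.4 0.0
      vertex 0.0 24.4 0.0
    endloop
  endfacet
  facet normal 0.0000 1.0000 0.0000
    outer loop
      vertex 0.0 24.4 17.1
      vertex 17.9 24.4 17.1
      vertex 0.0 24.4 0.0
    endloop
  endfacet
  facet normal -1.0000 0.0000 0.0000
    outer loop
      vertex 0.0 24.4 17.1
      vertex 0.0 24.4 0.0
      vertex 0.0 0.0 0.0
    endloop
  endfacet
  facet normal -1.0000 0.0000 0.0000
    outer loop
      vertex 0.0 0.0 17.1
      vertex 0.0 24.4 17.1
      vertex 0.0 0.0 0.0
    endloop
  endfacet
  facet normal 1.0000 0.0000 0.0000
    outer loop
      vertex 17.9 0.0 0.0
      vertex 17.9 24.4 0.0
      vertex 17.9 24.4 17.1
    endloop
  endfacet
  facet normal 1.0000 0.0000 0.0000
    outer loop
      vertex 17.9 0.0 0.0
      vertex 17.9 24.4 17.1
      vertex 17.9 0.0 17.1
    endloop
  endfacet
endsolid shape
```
; perimeter-only toolpath
G21 ; units = mm
G90 ; absolute positioning
G28 ; home
; layer 1
G0 Z4.3
G0 X0.0 Y0.0
G1 X17.9 Y0.0
G1 X17.9 Y24.4
G1 X0.0 Y24.4
G1 X0.0 Y0.0
; layer 2
G0 Z8.6
G0 X0.0 Y0.0
G1 X17.9 Y0.0
G1 X17.9 Y24.4
G1 X0.0 Y24.4
G1 X0.0 Y0.0
; layer 3
G0 Z12.8
G0 X0.0 Y0.0
G1 X17.9 Y0.0
G1 X17.9 Y24.4
G1 X0.0 Y24.4
G1 X0.0 Y0.0
; layer 4
G0 Z17.1
G0 X0.0 Y0.0
G1 X17.9 Y0.0
G1 X17.9 Y24.4
G1 X0.0 Y24.4
G1 X0.0 Y0.0
M2 ; end

The solid is a rectangular box, roughly 17.9 × 24.4 mm footprint and 17.1 mm tall. Slicing at Δz = 4.3 mm — 4 equal slices spanning the solid's height, so layer i sits at z = i·h/4 — gives 4 non-empty perimeters. Each is a 4-segment closed polygon; G0 lifts to the layer z and rapids to the start vertex, then G1 traces the edges.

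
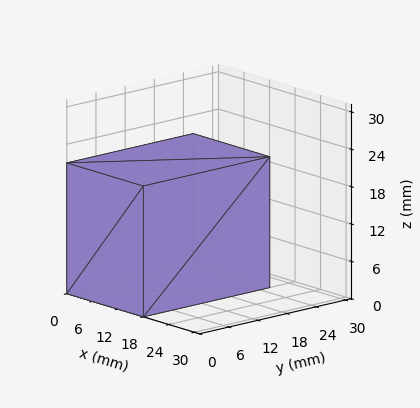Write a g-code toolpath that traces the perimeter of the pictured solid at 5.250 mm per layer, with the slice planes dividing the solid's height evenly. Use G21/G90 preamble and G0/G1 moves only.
Reading the render: the shape is a rectangular box, roughly 18 × 26 mm footprint and 21 mm tall (dimensions read to the nearest mm from the axis ticks). For the g-code, the solid's height is divided into equal slices at the stated Δz and each level perimeter traced with G1 moves after a G0 lift.

; perimeter-only toolpath
G21 ; units = mm
G90 ; absolute positioning
G28 ; home
; layer 1
G0 Z5.250
G0 X0.000 Y0.000
G1 X18.000 Y0.000
G1 X18.000 Y26.000
G1 X0.000 Y26.000
G1 X0.000 Y0.000
; layer 2
G0 Z10.500
G0 X0.000 Y0.000
G1 X18.000 Y0.000
G1 X18.000 Y26.000
G1 X0.000 Y26.000
G1 X0.000 Y0.000
; layer 3
G0 Z15.750
G0 X0.000 Y0.000
G1 X18.000 Y0.000
G1 X18.000 Y26.000
G1 X0.000 Y26.000
G1 X0.000 Y0.000
; layer 4
G0 Z21.000
G0 X0.000 Y0.000
G1 X18.000 Y0.000
G1 X18.000 Y26.000
G1 X0.000 Y26.000
G1 X0.000 Y0.000
M2 ; end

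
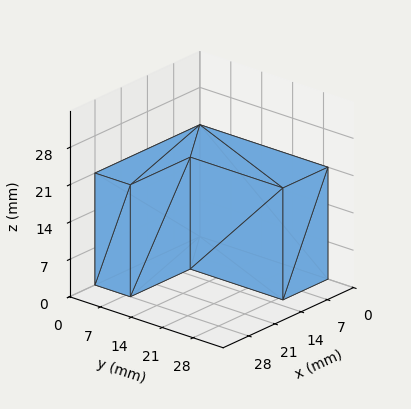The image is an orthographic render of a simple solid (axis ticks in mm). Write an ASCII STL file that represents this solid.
Reading the render: the shape is an L-shaped prism: outer 28 × 29 mm, arm thicknesses ≈ 8 mm (horizontal) and 12 mm (vertical), extruded 21 mm in z (dimensions read to the nearest mm from the axis ticks). For the STL, each face is triangulated and given an outward normal.

solid part
  facet normal 0.0000 0.0000 -1.0000
    outer loop
      vertex 28.00 8.00 0.00
      vertex 28.00 0.00 0.00
      vertex 0.00 0.00 0.00
    endloop
  endfacet
  facet normal 0.0000 0.0000 -1.0000
    outer loop
      vertex 12.00 8.00 0.00
      vertex 28.00 8.00 0.00
      vertex 0.00 0.00 0.00
    endloop
  endfacet
  facet normal 0.0000 0.0000 -1.0000
    outer loop
      vertex 12.00 29.00 0.00
      vertex 12.00 8.00 0.00
      vertex 0.00 0.00 0.00
    endloop
  endfacet
  facet normal 0.0000 0.0000 -1.0000
    outer loop
      vertex 0.00 29.00 0.00
      vertex 12.00 29.00 0.00
      vertex 0.00 0.00 0.00
    endloop
  endfacet
  facet normal 0.0000 0.0000 1.0000
    outer loop
      vertex 0.00 0.00 21.00
      vertex 28.00 0.00 21.00
      vertex 28.00 8.00 21.00
    endloop
  endfacet
  facet normal 0.0000 0.0000 1.0000
    outer loop
      vertex 0.00 0.00 21.00
      vertex 28.00 8.00 21.00
      vertex 12.00 8.00 21.00
    endloop
  endfacet
  facet normal 0.0000 0.0000 1.0000
    outer loop
      vertex 0.00 0.00 21.00
      vertex 12.00 8.00 21.00
      vertex 12.00 29.00 21.00
    endloop
  endfacet
  facet normal 0.0000 0.0000 1.0000
    outer loop
      vertex 0.00 0.00 21.00
      vertex 12.00 29.00 21.00
      vertex 0.00 29.00 21.00
    endloop
  endfacet
  facet normal 0.0000 -1.0000 0.0000
    outer loop
      vertex 0.00 0.00 0.00
      vertex 28.00 0.00 0.00
      vertex 28.00 0.00 21.00
    endloop
  endfacet
  facet normal 0.0000 -1.0000 0.0000
    outer loop
      vertex 0.00 0.00 0.00
      vertex 28.00 0.00 21.00
      vertex 0.00 0.00 21.00
    endloop
  endfacet
  facet normal 1.0000 0.0000 0.0000
    outer loop
      vertex 28.00 0.00 0.00
      vertex 28.00 8.00 0.00
      vertex 28.00 8.00 21.00
    endloop
  endfacet
  facet normal 1.0000 0.0000 0.0000
    outer loop
      vertex 28.00 0.00 0.00
      vertex 28.00 8.00 21.00
      vertex 28.00 0.00 21.00
    endloop
  endfacet
  facet normal 0.0000 1.0000 0.0000
    outer loop
      vertex 28.00 8.00 0.00
      vertex 12.00 8.00 0.00
      vertex 12.00 8.00 21.00
    endloop
  endfacet
  facet normal 0.0000 1.0000 0.0000
    outer loop
      vertex 28.00 8.00 0.00
      vertex 12.00 8.00 21.00
      vertex 28.00 8.00 21.00
    endloop
  endfacet
  facet normal 1.0000 0.0000 0.0000
    outer loop
      vertex 12.00 8.00 0.00
      vertex 12.00 29.00 0.00
      vertex 12.00 29.00 21.00
    endloop
  endfacet
  facet normal 1.0000 0.0000 0.0000
    outer loop
      vertex 12.00 8.00 0.00
      vertex 12.00 29.00 21.00
      vertex 12.00 8.00 21.00
    endloop
  endfacet
  facet normal 0.0000 1.0000 0.0000
    outer loop
      vertex 12.00 29.00 0.00
      vertex 0.00 29.00 0.00
      vertex 0.00 29.00 21.00
    endloop
  endfacet
  facet normal 0.0000 1.0000 0.0000
    outer loop
      vertex 12.00 29.00 0.00
      vertex 0.00 29.00 21.00
      vertex 12.00 29.00 21.00
    endloop
  endfacet
  facet normal -1.0000 0.0000 0.0000
    outer loop
      vertex 0.00 29.00 0.00
      vertex 0.00 0.00 0.00
      vertex 0.00 0.00 21.00
    endloop
  endfacet
  facet normal -1.0000 0.0000 0.0000
    outer loop
      vertex 0.00 29.00 0.00
      vertex 0.00 0.00 21.00
      vertex 0.00 29.00 21.00
    endloop
  endfacet
endsolid part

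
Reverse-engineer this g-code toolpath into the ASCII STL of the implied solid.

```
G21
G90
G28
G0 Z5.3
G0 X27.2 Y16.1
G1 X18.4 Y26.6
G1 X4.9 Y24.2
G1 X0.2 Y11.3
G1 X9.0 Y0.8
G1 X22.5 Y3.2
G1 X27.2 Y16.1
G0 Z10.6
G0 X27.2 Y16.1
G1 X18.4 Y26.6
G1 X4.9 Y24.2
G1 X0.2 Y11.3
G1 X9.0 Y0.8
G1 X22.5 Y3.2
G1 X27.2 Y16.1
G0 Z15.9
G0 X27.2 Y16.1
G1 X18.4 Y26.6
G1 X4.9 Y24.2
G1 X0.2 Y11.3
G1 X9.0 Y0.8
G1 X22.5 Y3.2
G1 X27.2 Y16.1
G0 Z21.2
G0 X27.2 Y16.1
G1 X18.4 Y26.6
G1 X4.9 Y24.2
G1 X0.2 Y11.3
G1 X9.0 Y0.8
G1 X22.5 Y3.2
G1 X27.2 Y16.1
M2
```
solid part
  facet normal 0.0000 0.0000 -1.0000
    outer loop
      vertex 4.9 24.2 0.0
      vertex 18.4 26.6 0.0
      vertex 27.2 16.1 0.0
    endloop
  endfacet
  facet normal 0.0000 0.0000 -1.0000
    outer loop
      vertex 0.2 11.3 0.0
      vertex 4.9 24.2 0.0
      vertex 27.2 16.1 0.0
    endloop
  endfacet
  facet normal 0.0000 0.0000 -1.0000
    outer loop
      vertex 9.0 0.8 0.0
      vertex 0.2 11.3 0.0
      vertex 27.2 16.1 0.0
    endloop
  endfacet
  facet normal 0.0000 0.0000 -1.0000
    outer loop
      vertex 22.5 3.2 0.0
      vertex 9.0 0.8 0.0
      vertex 27.2 16.1 0.0
    endloop
  endfacet
  facet normal 0.0000 0.0000 1.0000
    outer loop
      vertex 27.2 16.1 21.2
      vertex 18.4 26.6 21.2
      vertex 4.9 24.2 21.2
    endloop
  endfacet
  facet normal 0.0000 0.0000 1.0000
    outer loop
      vertex 27.2 16.1 21.2
      vertex 4.9 24.2 21.2
      vertex 0.2 11.3 21.2
    endloop
  endfacet
  facet normal 0.0000 0.0000 1.0000
    outer loop
      vertex 27.2 16.1 21.2
      vertex 0.2 11.3 21.2
      vertex 9.0 0.8 21.2
    endloop
  endfacet
  facet normal 0.0000 0.0000 1.0000
    outer loop
      vertex 27.2 16.1 21.2
      vertex 9.0 0.8 21.2
      vertex 22.5 3.2 21.2
    endloop
  endfacet
  facet normal 0.7664 0.6423 0.0000
    outer loop
      vertex 27.2 16.1 0.0
      vertex 18.4 26.6 0.0
      vertex 18.4 26.6 21.2
    endloop
  endfacet
  facet normal 0.7664 0.6423 0.0000
    outer loop
      vertex 27.2 16.1 0.0
      vertex 18.4 26.6 21.2
      vertex 27.2 16.1 21.2
    endloop
  endfacet
  facet normal -0.1750 0.9846 0.0000
    outer loop
      vertex 18.4 26.6 0.0
      vertex 4.9 24.2 0.0
      vertex 4.9 24.2 21.2
    endloop
  endfacet
  facet normal -0.1750 0.9846 0.0000
    outer loop
      vertex 18.4 26.6 0.0
      vertex 4.9 24.2 21.2
      vertex 18.4 26.6 21.2
    endloop
  endfacet
  facet normal -0.9396 0.3423 0.0000
    outer loop
      vertex 4.9 24.2 0.0
      vertex 0.2 11.3 0.0
      vertex 0.2 11.3 21.2
    endloop
  endfacet
  facet normal -0.9396 0.3423 0.0000
    outer loop
      vertex 4.9 24.2 0.0
      vertex 0.2 11.3 21.2
      vertex 4.9 24.2 21.2
    endloop
  endfacet
  facet normal -0.7664 -0.6423 0.0000
    outer loop
      vertex 0.2 11.3 0.0
      vertex 9.0 0.8 0.0
      vertex 9.0 0.8 21.2
    endloop
  endfacet
  facet normal -0.7664 -0.6423 0.0000
    outer loop
      vertex 0.2 11.3 0.0
      vertex 9.0 0.8 21.2
      vertex 0.2 11.3 21.2
    endloop
  endfacet
  facet normal 0.1750 -0.9846 0.0000
    outer loop
      vertex 9.0 0.8 0.0
      vertex 22.5 3.2 0.0
      vertex 22.5 3.2 21.2
    endloop
  endfacet
  facet normal 0.1750 -0.9846 0.0000
    outer loop
      vertex 9.0 0.8 0.0
      vertex 22.5 3.2 21.2
      vertex 9.0 0.8 21.2
    endloop
  endfacet
  facet normal 0.9396 -0.3423 0.0000
    outer loop
      vertex 22.5 3.2 0.0
      vertex 27.2 16.1 0.0
      vertex 27.2 16.1 21.2
    endloop
  endfacet
  facet normal 0.9396 -0.3423 0.0000
    outer loop
      vertex 22.5 3.2 0.0
      vertex 27.2 16.1 21.2
      vertex 22.5 3.2 21.2
    endloop
  endfacet
endsolid part

The G0 Z moves step by Δz≈5.3 mm. Every layer's G1 loop is the same polygon, so the solid is a straight extrusion of it from z=0 to z≈21.2. Closing with flat bottom and top caps and triangulating gives 20 facets — a regular 6-sided prism (a cylinder approximated with 6 flat sides), circumscribed radius ≈ 13.7 mm, height ≈ 21.2 mm.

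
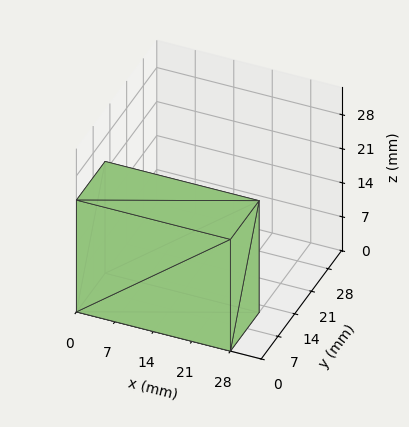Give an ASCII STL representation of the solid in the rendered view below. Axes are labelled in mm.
Reading the render: the shape is a rectangular box, roughly 28 × 12 mm footprint and 23 mm tall (dimensions read to the nearest mm from the axis ticks). For the STL, each face is triangulated and given an outward normal.

solid part
  facet normal 0.0000 0.0000 -1.0000
    outer loop
      vertex 28.0 12.0 0.0
      vertex 28.0 0.0 0.0
      vertex 0.0 0.0 0.0
    endloop
  endfacet
  facet normal 0.0000 0.0000 -1.0000
    outer loop
      vertex 0.0 12.0 0.0
      vertex 28.0 12.0 0.0
      vertex 0.0 0.0 0.0
    endloop
  endfacet
  facet normal 0.0000 0.0000 1.0000
    outer loop
      vertex 0.0 0.0 23.0
      vertex 28.0 0.0 23.0
      vertex 28.0 12.0 23.0
    endloop
  endfacet
  facet normal 0.0000 0.0000 1.0000
    outer loop
      vertex 0.0 0.0 23.0
      vertex 28.0 12.0 23.0
      vertex 0.0 12.0 23.0
    endloop
  endfacet
  facet normal 0.0000 -1.0000 0.0000
    outer loop
      vertex 0.0 0.0 0.0
      vertex 28.0 0.0 0.0
      vertex 28.0 0.0 23.0
    endloop
  endfacet
  facet normal 0.0000 -1.0000 0.0000
    outer loop
      vertex 0.0 0.0 0.0
      vertex 28.0 0.0 23.0
      vertex 0.0 0.0 23.0
    endloop
  endfacet
  facet normal 0.0000 1.0000 0.0000
    outer loop
      vertex 28.0 12.0 23.0
      vertex 28.0 12.0 0.0
      vertex 0.0 12.0 0.0
    endloop
  endfacet
  facet normal 0.0000 1.0000 0.0000
    outer loop
      vertex 0.0 12.0 23.0
      vertex 28.0 12.0 23.0
      vertex 0.0 12.0 0.0
    endloop
  endfacet
  facet normal -1.0000 0.0000 0.0000
    outer loop
      vertex 0.0 12.0 23.0
      vertex 0.0 12.0 0.0
      vertex 0.0 0.0 0.0
    endloop
  endfacet
  facet normal -1.0000 0.0000 0.0000
    outer loop
      vertex 0.0 0.0 23.0
      vertex 0.0 12.0 23.0
      vertex 0.0 0.0 0.0
    endloop
  endfacet
  facet normal 1.0000 0.0000 0.0000
    outer loop
      vertex 28.0 0.0 0.0
      vertex 28.0 12.0 0.0
      vertex 28.0 12.0 23.0
    endloop
  endfacet
  facet normal 1.0000 0.0000 0.0000
    outer loop
      vertex 28.0 0.0 0.0
      vertex 28.0 12.0 23.0
      vertex 28.0 0.0 23.0
    endloop
  endfacet
endsolid part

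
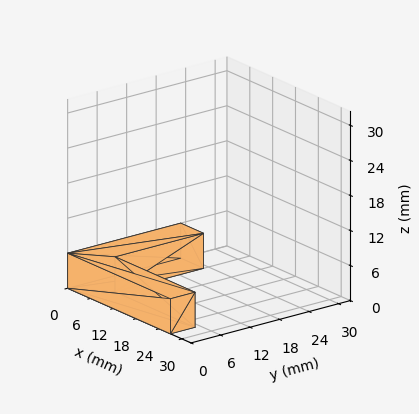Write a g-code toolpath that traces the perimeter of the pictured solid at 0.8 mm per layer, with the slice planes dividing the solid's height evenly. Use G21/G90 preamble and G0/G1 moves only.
Reading the render: the shape is an L-shaped prism: outer 27 × 23 mm, arm thicknesses ≈ 5 mm (horizontal) and 6 mm (vertical), extruded 6 mm in z (dimensions read to the nearest mm from the axis ticks). For the g-code, the solid's height is divided into equal slices at the stated Δz and each level perimeter traced with G1 moves after a G0 lift.

; perimeter-only toolpath
G21 ; units = mm
G90 ; absolute positioning
G28 ; home
; layer 1
G0 Z0.8
G0 X0.0 Y0.0
G1 X27.0 Y0.0
G1 X27.0 Y5.0
G1 X6.0 Y5.0
G1 X6.0 Y23.0
G1 X0.0 Y23.0
G1 X0.0 Y0.0
; layer 2
G0 Z1.5
G0 X0.0 Y0.0
G1 X27.0 Y0.0
G1 X27.0 Y5.0
G1 X6.0 Y5.0
G1 X6.0 Y23.0
G1 X0.0 Y23.0
G1 X0.0 Y0.0
; layer 3
G0 Z2.2
G0 X0.0 Y0.0
G1 X27.0 Y0.0
G1 X27.0 Y5.0
G1 X6.0 Y5.0
G1 X6.0 Y23.0
G1 X0.0 Y23.0
G1 X0.0 Y0.0
; layer 4
G0 Z3.0
G0 X0.0 Y0.0
G1 X27.0 Y0.0
G1 X27.0 Y5.0
G1 X6.0 Y5.0
G1 X6.0 Y23.0
G1 X0.0 Y23.0
G1 X0.0 Y0.0
; layer 5
G0 Z3.8
G0 X0.0 Y0.0
G1 X27.0 Y0.0
G1 X27.0 Y5.0
G1 X6.0 Y5.0
G1 X6.0 Y23.0
G1 X0.0 Y23.0
G1 X0.0 Y0.0
; layer 6
G0 Z4.5
G0 X0.0 Y0.0
G1 X27.0 Y0.0
G1 X27.0 Y5.0
G1 X6.0 Y5.0
G1 X6.0 Y23.0
G1 X0.0 Y23.0
G1 X0.0 Y0.0
; layer 7
G0 Z5.2
G0 X0.0 Y0.0
G1 X27.0 Y0.0
G1 X27.0 Y5.0
G1 X6.0 Y5.0
G1 X6.0 Y23.0
G1 X0.0 Y23.0
G1 X0.0 Y0.0
; layer 8
G0 Z6.0
G0 X0.0 Y0.0
G1 X27.0 Y0.0
G1 X27.0 Y5.0
G1 X6.0 Y5.0
G1 X6.0 Y23.0
G1 X0.0 Y23.0
G1 X0.0 Y0.0
M2 ; end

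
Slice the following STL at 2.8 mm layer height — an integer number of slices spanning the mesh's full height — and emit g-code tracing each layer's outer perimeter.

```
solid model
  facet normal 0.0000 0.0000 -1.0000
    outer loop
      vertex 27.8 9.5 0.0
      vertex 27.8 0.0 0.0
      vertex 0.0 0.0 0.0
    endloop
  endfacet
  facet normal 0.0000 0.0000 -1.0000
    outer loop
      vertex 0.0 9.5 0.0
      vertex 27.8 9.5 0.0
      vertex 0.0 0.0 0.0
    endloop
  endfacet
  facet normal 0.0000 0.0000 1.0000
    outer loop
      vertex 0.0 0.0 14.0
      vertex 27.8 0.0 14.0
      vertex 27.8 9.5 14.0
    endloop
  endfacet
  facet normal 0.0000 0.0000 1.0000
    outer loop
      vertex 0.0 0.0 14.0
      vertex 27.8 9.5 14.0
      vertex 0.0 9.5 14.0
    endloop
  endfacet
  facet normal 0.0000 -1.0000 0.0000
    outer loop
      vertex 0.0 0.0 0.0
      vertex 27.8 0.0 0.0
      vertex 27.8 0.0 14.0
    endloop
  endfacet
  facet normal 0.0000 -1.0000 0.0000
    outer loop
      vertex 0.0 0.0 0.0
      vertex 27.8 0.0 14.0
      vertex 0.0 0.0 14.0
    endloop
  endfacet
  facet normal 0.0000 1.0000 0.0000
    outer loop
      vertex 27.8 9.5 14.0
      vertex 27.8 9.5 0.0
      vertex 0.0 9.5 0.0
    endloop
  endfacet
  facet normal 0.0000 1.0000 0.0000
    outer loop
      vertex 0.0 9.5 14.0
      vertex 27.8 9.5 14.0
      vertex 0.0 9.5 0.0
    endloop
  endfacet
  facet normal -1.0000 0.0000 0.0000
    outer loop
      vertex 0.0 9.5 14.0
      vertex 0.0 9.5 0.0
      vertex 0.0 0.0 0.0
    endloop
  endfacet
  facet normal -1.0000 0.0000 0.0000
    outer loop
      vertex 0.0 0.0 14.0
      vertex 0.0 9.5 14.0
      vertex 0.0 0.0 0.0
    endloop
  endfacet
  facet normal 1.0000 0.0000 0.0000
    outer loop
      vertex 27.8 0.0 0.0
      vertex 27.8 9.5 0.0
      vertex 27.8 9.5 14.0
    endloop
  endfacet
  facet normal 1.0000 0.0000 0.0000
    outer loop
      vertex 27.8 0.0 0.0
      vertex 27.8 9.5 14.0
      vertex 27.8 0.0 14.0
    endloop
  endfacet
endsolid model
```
; perimeter-only toolpath
G21 ; units = mm
G90 ; absolute positioning
G28 ; home
; layer 1
G0 Z2.8
G0 X0.0 Y0.0
G1 X27.8 Y0.0
G1 X27.8 Y9.5
G1 X0.0 Y9.5
G1 X0.0 Y0.0
; layer 2
G0 Z5.6
G0 X0.0 Y0.0
G1 X27.8 Y0.0
G1 X27.8 Y9.5
G1 X0.0 Y9.5
G1 X0.0 Y0.0
; layer 3
G0 Z8.4
G0 X0.0 Y0.0
G1 X27.8 Y0.0
G1 X27.8 Y9.5
G1 X0.0 Y9.5
G1 X0.0 Y0.0
; layer 4
G0 Z11.2
G0 X0.0 Y0.0
G1 X27.8 Y0.0
G1 X27.8 Y9.5
G1 X0.0 Y9.5
G1 X0.0 Y0.0
; layer 5
G0 Z14.0
G0 X0.0 Y0.0
G1 X27.8 Y0.0
G1 X27.8 Y9.5
G1 X0.0 Y9.5
G1 X0.0 Y0.0
M2 ; end

The solid is a rectangular box, roughly 27.8 × 9.5 mm footprint and 14 mm tall. Slicing at Δz = 2.8 mm — 5 equal slices spanning the solid's height, so layer i sits at z = i·h/5 — gives 5 non-empty perimeters. Each is a 4-segment closed polygon; G0 lifts to the layer z and rapids to the start vertex, then G1 traces the edges.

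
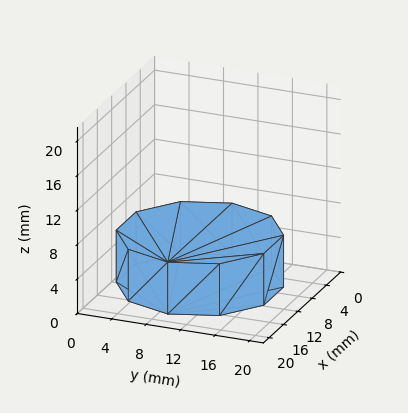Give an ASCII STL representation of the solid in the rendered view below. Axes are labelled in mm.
Reading the render: the shape is a regular 10-sided prism (a cylinder approximated with 10 flat sides), circumscribed radius ≈ 9 mm, height ≈ 6 mm (dimensions read to the nearest mm from the axis ticks). For the STL, each face is triangulated and given an outward normal.

solid part
  facet normal 0.0000 0.0000 -1.0000
    outer loop
      vertex 11.781 17.560 0.000
      vertex 16.281 14.290 0.000
      vertex 18.000 9.000 0.000
    endloop
  endfacet
  facet normal 0.0000 0.0000 -1.0000
    outer loop
      vertex 6.219 17.560 0.000
      vertex 11.781 17.560 0.000
      vertex 18.000 9.000 0.000
    endloop
  endfacet
  facet normal 0.0000 0.0000 -1.0000
    outer loop
      vertex 1.719 14.290 0.000
      vertex 6.219 17.560 0.000
      vertex 18.000 9.000 0.000
    endloop
  endfacet
  facet normal 0.0000 0.0000 -1.0000
    outer loop
      vertex 0.000 9.000 0.000
      vertex 1.719 14.290 0.000
      vertex 18.000 9.000 0.000
    endloop
  endfacet
  facet normal 0.0000 0.0000 -1.0000
    outer loop
      vertex 1.719 3.710 0.000
      vertex 0.000 9.000 0.000
      vertex 18.000 9.000 0.000
    endloop
  endfacet
  facet normal 0.0000 0.0000 -1.0000
    outer loop
      vertex 6.219 0.440 0.000
      vertex 1.719 3.710 0.000
      vertex 18.000 9.000 0.000
    endloop
  endfacet
  facet normal 0.0000 0.0000 -1.0000
    outer loop
      vertex 11.781 0.440 0.000
      vertex 6.219 0.440 0.000
      vertex 18.000 9.000 0.000
    endloop
  endfacet
  facet normal 0.0000 0.0000 -1.0000
    outer loop
      vertex 16.281 3.710 0.000
      vertex 11.781 0.440 0.000
      vertex 18.000 9.000 0.000
    endloop
  endfacet
  facet normal 0.0000 0.0000 1.0000
    outer loop
      vertex 18.000 9.000 6.000
      vertex 16.281 14.290 6.000
      vertex 11.781 17.560 6.000
    endloop
  endfacet
  facet normal 0.0000 0.0000 1.0000
    outer loop
      vertex 18.000 9.000 6.000
      vertex 11.781 17.560 6.000
      vertex 6.219 17.560 6.000
    endloop
  endfacet
  facet normal 0.0000 0.0000 1.0000
    outer loop
      vertex 18.000 9.000 6.000
      vertex 6.219 17.560 6.000
      vertex 1.719 14.290 6.000
    endloop
  endfacet
  facet normal 0.0000 0.0000 1.0000
    outer loop
      vertex 18.000 9.000 6.000
      vertex 1.719 14.290 6.000
      vertex 0.000 9.000 6.000
    endloop
  endfacet
  facet normal 0.0000 0.0000 1.0000
    outer loop
      vertex 18.000 9.000 6.000
      vertex 0.000 9.000 6.000
      vertex 1.719 3.710 6.000
    endloop
  endfacet
  facet normal 0.0000 0.0000 1.0000
    outer loop
      vertex 18.000 9.000 6.000
      vertex 1.719 3.710 6.000
      vertex 6.219 0.440 6.000
    endloop
  endfacet
  facet normal 0.0000 0.0000 1.0000
    outer loop
      vertex 18.000 9.000 6.000
      vertex 6.219 0.440 6.000
      vertex 11.781 0.440 6.000
    endloop
  endfacet
  facet normal 0.0000 0.0000 1.0000
    outer loop
      vertex 18.000 9.000 6.000
      vertex 11.781 0.440 6.000
      vertex 16.281 3.710 6.000
    endloop
  endfacet
  facet normal 0.9510 0.3090 0.0000
    outer loop
      vertex 18.000 9.000 0.000
      vertex 16.281 14.290 0.000
      vertex 16.281 14.290 6.000
    endloop
  endfacet
  facet normal 0.9510 0.3090 0.0000
    outer loop
      vertex 18.000 9.000 0.000
      vertex 16.281 14.290 6.000
      vertex 18.000 9.000 6.000
    endloop
  endfacet
  facet normal 0.5879 0.8090 0.0000
    outer loop
      vertex 16.281 14.290 0.000
      vertex 11.781 17.560 0.000
      vertex 11.781 17.560 6.000
    endloop
  endfacet
  facet normal 0.5879 0.8090 0.0000
    outer loop
      vertex 16.281 14.290 0.000
      vertex 11.781 17.560 6.000
      vertex 16.281 14.290 6.000
    endloop
  endfacet
  facet normal 0.0000 1.0000 0.0000
    outer loop
      vertex 11.781 17.560 0.000
      vertex 6.219 17.560 0.000
      vertex 6.219 17.560 6.000
    endloop
  endfacet
  facet normal 0.0000 1.0000 0.0000
    outer loop
      vertex 11.781 17.560 0.000
      vertex 6.219 17.560 6.000
      vertex 11.781 17.560 6.000
    endloop
  endfacet
  facet normal -0.5879 0.8090 0.0000
    outer loop
      vertex 6.219 17.560 0.000
      vertex 1.719 14.290 0.000
      vertex 1.719 14.290 6.000
    endloop
  endfacet
  facet normal -0.5879 0.8090 0.0000
    outer loop
      vertex 6.219 17.560 0.000
      vertex 1.719 14.290 6.000
      vertex 6.219 17.560 6.000
    endloop
  endfacet
  facet normal -0.9510 0.3090 0.0000
    outer loop
      vertex 1.719 14.290 0.000
      vertex 0.000 9.000 0.000
      vertex 0.000 9.000 6.000
    endloop
  endfacet
  facet normal -0.9510 0.3090 0.0000
    outer loop
      vertex 1.719 14.290 0.000
      vertex 0.000 9.000 6.000
      vertex 1.719 14.290 6.000
    endloop
  endfacet
  facet normal -0.9510 -0.3090 0.0000
    outer loop
      vertex 0.000 9.000 0.000
      vertex 1.719 3.710 0.000
      vertex 1.719 3.710 6.000
    endloop
  endfacet
  facet normal -0.9510 -0.3090 0.0000
    outer loop
      vertex 0.000 9.000 0.000
      vertex 1.719 3.710 6.000
      vertex 0.000 9.000 6.000
    endloop
  endfacet
  facet normal -0.5879 -0.8090 0.0000
    outer loop
      vertex 1.719 3.710 0.000
      vertex 6.219 0.440 0.000
      vertex 6.219 0.440 6.000
    endloop
  endfacet
  facet normal -0.5879 -0.8090 0.0000
    outer loop
      vertex 1.719 3.710 0.000
      vertex 6.219 0.440 6.000
      vertex 1.719 3.710 6.000
    endloop
  endfacet
  facet normal 0.0000 -1.0000 0.0000
    outer loop
      vertex 6.219 0.440 0.000
      vertex 11.781 0.440 0.000
      vertex 11.781 0.440 6.000
    endloop
  endfacet
  facet normal 0.0000 -1.0000 0.0000
    outer loop
      vertex 6.219 0.440 0.000
      vertex 11.781 0.440 6.000
      vertex 6.219 0.440 6.000
    endloop
  endfacet
  facet normal 0.5879 -0.8090 0.0000
    outer loop
      vertex 11.781 0.440 0.000
      vertex 16.281 3.710 0.000
      vertex 16.281 3.710 6.000
    endloop
  endfacet
  facet normal 0.5879 -0.8090 0.0000
    outer loop
      vertex 11.781 0.440 0.000
      vertex 16.281 3.710 6.000
      vertex 11.781 0.440 6.000
    endloop
  endfacet
  facet normal 0.9510 -0.3090 0.0000
    outer loop
      vertex 16.281 3.710 0.000
      vertex 18.000 9.000 0.000
      vertex 18.000 9.000 6.000
    endloop
  endfacet
  facet normal 0.9510 -0.3090 0.0000
    outer loop
      vertex 16.281 3.710 0.000
      vertex 18.000 9.000 6.000
      vertex 16.281 3.710 6.000
    endloop
  endfacet
endsolid part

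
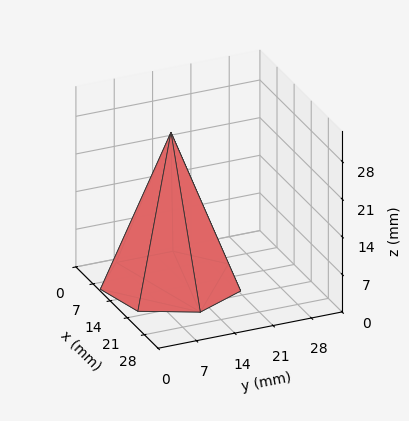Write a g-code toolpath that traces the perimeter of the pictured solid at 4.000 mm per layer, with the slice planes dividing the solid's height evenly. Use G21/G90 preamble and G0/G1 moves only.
Reading the render: the shape is a regular 7-sided pyramid, base circumscribed radius ≈ 12 mm, apex at z ≈ 28 mm (dimensions read to the nearest mm from the axis ticks). For the g-code, the solid's height is divided into equal slices at the stated Δz and each level perimeter traced with G1 moves after a G0 lift.

; perimeter-only toolpath
G21 ; units = mm
G90 ; absolute positioning
G28 ; home
; layer 1
G0 Z4.000
G0 X22.286 Y12.000
G1 X18.413 Y20.042
G1 X9.711 Y22.028
G1 X2.733 Y16.463
G1 X2.733 Y7.537
G1 X9.711 Y1.972
G1 X18.413 Y3.958
G1 X22.286 Y12.000
; layer 2
G0 Z8.000
G0 X20.571 Y12.000
G1 X17.344 Y18.701
G1 X10.093 Y20.356
G1 X4.277 Y15.719
G1 X4.277 Y8.281
G1 X10.093 Y3.644
G1 X17.344 Y5.299
G1 X20.571 Y12.000
; layer 3
G0 Z12.000
G0 X18.857 Y12.000
G1 X16.275 Y17.361
G1 X10.474 Y18.685
G1 X5.822 Y14.975
G1 X5.822 Y9.025
G1 X10.474 Y5.315
G1 X16.275 Y6.639
G1 X18.857 Y12.000
; layer 4
G0 Z16.000
G0 X17.143 Y12.000
G1 X15.207 Y16.021
G1 X10.856 Y17.014
G1 X7.366 Y14.232
G1 X7.366 Y9.768
G1 X10.856 Y6.986
G1 X15.207 Y7.979
G1 X17.143 Y12.000
; layer 5
G0 Z20.000
G0 X15.429 Y12.000
G1 X14.138 Y14.681
G1 X11.237 Y15.343
G1 X8.911 Y13.488
G1 X8.911 Y10.512
G1 X11.237 Y8.657
G1 X14.138 Y9.319
G1 X15.429 Y12.000
; layer 6
G0 Z24.000
G0 X13.714 Y12.000
G1 X13.069 Y13.340
G1 X11.619 Y13.671
G1 X10.455 Y12.744
G1 X10.455 Y11.256
G1 X11.619 Y10.329
G1 X13.069 Y10.660
G1 X13.714 Y12.000
M2 ; end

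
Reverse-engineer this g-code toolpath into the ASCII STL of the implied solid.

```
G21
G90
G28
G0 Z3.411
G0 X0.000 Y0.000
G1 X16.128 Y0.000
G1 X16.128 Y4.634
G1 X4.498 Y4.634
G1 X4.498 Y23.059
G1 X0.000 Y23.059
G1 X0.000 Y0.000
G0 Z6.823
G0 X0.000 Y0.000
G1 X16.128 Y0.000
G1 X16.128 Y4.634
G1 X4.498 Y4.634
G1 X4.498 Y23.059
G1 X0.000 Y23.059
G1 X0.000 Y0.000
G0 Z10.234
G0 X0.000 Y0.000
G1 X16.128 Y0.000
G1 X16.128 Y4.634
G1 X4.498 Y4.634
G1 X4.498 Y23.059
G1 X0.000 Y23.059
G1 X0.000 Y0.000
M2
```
solid part
  facet normal 0.0000 0.0000 -1.0000
    outer loop
      vertex 16.128 4.634 0.000
      vertex 16.128 0.000 0.000
      vertex 0.000 0.000 0.000
    endloop
  endfacet
  facet normal 0.0000 0.0000 -1.0000
    outer loop
      vertex 4.498 4.634 0.000
      vertex 16.128 4.634 0.000
      vertex 0.000 0.000 0.000
    endloop
  endfacet
  facet normal 0.0000 0.0000 -1.0000
    outer loop
      vertex 4.498 23.059 0.000
      vertex 4.498 4.634 0.000
      vertex 0.000 0.000 0.000
    endloop
  endfacet
  facet normal 0.0000 0.0000 -1.0000
    outer loop
      vertex 0.000 23.059 0.000
      vertex 4.498 23.059 0.000
      vertex 0.000 0.000 0.000
    endloop
  endfacet
  facet normal 0.0000 0.0000 1.0000
    outer loop
      vertex 0.000 0.000 10.234
      vertex 16.128 0.000 10.234
      vertex 16.128 4.634 10.234
    endloop
  endfacet
  facet normal 0.0000 0.0000 1.0000
    outer loop
      vertex 0.000 0.000 10.234
      vertex 16.128 4.634 10.234
      vertex 4.498 4.634 10.234
    endloop
  endfacet
  facet normal 0.0000 0.0000 1.0000
    outer loop
      vertex 0.000 0.000 10.234
      vertex 4.498 4.634 10.234
      vertex 4.498 23.059 10.234
    endloop
  endfacet
  facet normal 0.0000 0.0000 1.0000
    outer loop
      vertex 0.000 0.000 10.234
      vertex 4.498 23.059 10.234
      vertex 0.000 23.059 10.234
    endloop
  endfacet
  facet normal 0.0000 -1.0000 0.0000
    outer loop
      vertex 0.000 0.000 0.000
      vertex 16.128 0.000 0.000
      vertex 16.128 0.000 10.234
    endloop
  endfacet
  facet normal 0.0000 -1.0000 0.0000
    outer loop
      vertex 0.000 0.000 0.000
      vertex 16.128 0.000 10.234
      vertex 0.000 0.000 10.234
    endloop
  endfacet
  facet normal 1.0000 0.0000 0.0000
    outer loop
      vertex 16.128 0.000 0.000
      vertex 16.128 4.634 0.000
      vertex 16.128 4.634 10.234
    endloop
  endfacet
  facet normal 1.0000 0.0000 0.0000
    outer loop
      vertex 16.128 0.000 0.000
      vertex 16.128 4.634 10.234
      vertex 16.128 0.000 10.234
    endloop
  endfacet
  facet normal 0.0000 1.0000 0.0000
    outer loop
      vertex 16.128 4.634 0.000
      vertex 4.498 4.634 0.000
      vertex 4.498 4.634 10.234
    endloop
  endfacet
  facet normal 0.0000 1.0000 0.0000
    outer loop
      vertex 16.128 4.634 0.000
      vertex 4.498 4.634 10.234
      vertex 16.128 4.634 10.234
    endloop
  endfacet
  facet normal 1.0000 0.0000 0.0000
    outer loop
      vertex 4.498 4.634 0.000
      vertex 4.498 23.059 0.000
      vertex 4.498 23.059 10.234
    endloop
  endfacet
  facet normal 1.0000 0.0000 0.0000
    outer loop
      vertex 4.498 4.634 0.000
      vertex 4.498 23.059 10.234
      vertex 4.498 4.634 10.234
    endloop
  endfacet
  facet normal 0.0000 1.0000 0.0000
    outer loop
      vertex 4.498 23.059 0.000
      vertex 0.000 23.059 0.000
      vertex 0.000 23.059 10.234
    endloop
  endfacet
  facet normal 0.0000 1.0000 0.0000
    outer loop
      vertex 4.498 23.059 0.000
      vertex 0.000 23.059 10.234
      vertex 4.498 23.059 10.234
    endloop
  endfacet
  facet normal -1.0000 0.0000 0.0000
    outer loop
      vertex 0.000 23.059 0.000
      vertex 0.000 0.000 0.000
      vertex 0.000 0.000 10.234
    endloop
  endfacet
  facet normal -1.0000 0.0000 0.0000
    outer loop
      vertex 0.000 23.059 0.000
      vertex 0.000 0.000 10.234
      vertex 0.000 23.059 10.234
    endloop
  endfacet
endsolid part

The G0 Z moves step by Δz≈3.411 mm. Every layer's G1 loop is the same polygon, so the solid is a straight extrusion of it from z=0 to z≈10.2. Closing with flat bottom and top caps and triangulating gives 20 facets — an L-shaped prism: outer 16.1 × 23.1 mm, arm thicknesses ≈ 4.63 mm (horizontal) and 4.5 mm (vertical), extruded 10.2 mm in z.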